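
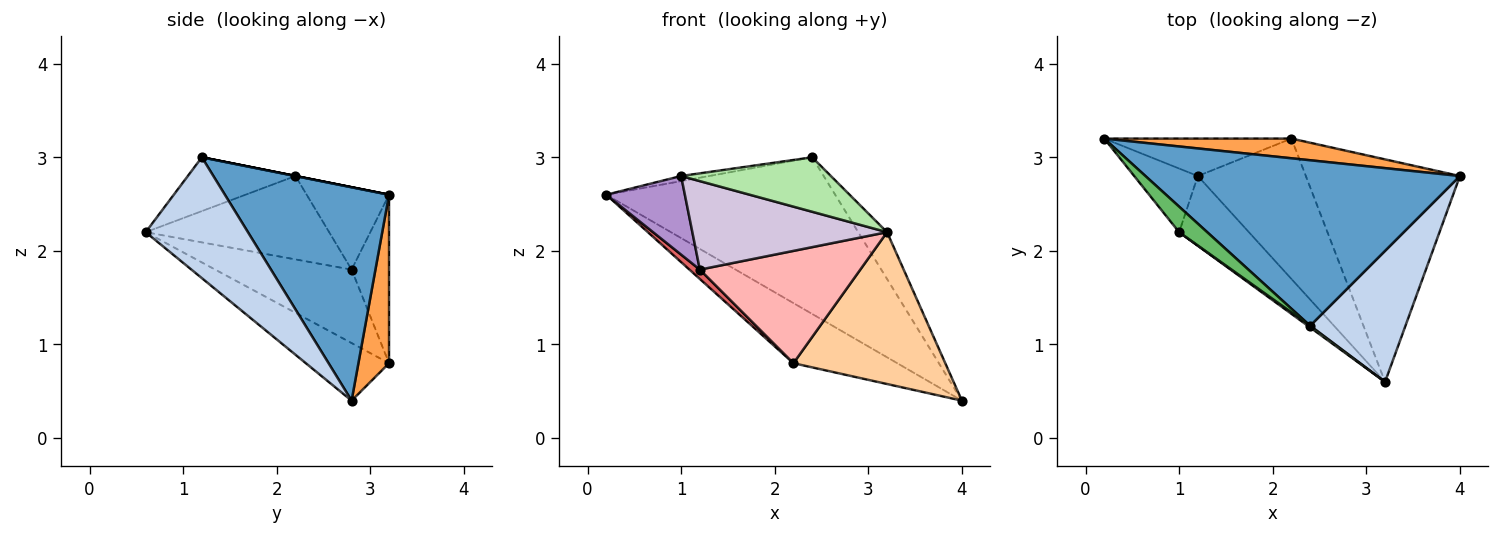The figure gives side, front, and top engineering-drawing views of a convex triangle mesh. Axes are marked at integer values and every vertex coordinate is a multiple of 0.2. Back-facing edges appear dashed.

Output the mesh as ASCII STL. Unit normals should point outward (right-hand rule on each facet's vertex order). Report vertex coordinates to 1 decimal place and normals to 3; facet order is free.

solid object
 facet normal 0.442 0.617 0.651
  outer loop
   vertex 2.4 1.2 3.0
   vertex 4.0 2.8 0.4
   vertex 0.2 3.2 2.6
  endloop
 endfacet
 facet normal 0.767 0.216 0.605
  outer loop
   vertex 2.4 1.2 3.0
   vertex 3.2 0.6 2.2
   vertex 4.0 2.8 0.4
  endloop
 endfacet
 facet normal 0.270 0.915 0.300
  outer loop
   vertex 2.2 3.2 0.8
   vertex 0.2 3.2 2.6
   vertex 4.0 2.8 0.4
  endloop
 endfacet
 facet normal -0.295 -0.538 -0.789
  outer loop
   vertex 2.2 3.2 0.8
   vertex 4.0 2.8 0.4
   vertex 3.2 0.6 2.2
  endloop
 endfacet
 facet normal 0.000 0.196 0.981
  outer loop
   vertex 1.0 2.2 2.8
   vertex 2.4 1.2 3.0
   vertex 0.2 3.2 2.6
  endloop
 endfacet
 facet normal -0.583 -0.812 0.025
  outer loop
   vertex 1.0 2.2 2.8
   vertex 3.2 0.6 2.2
   vertex 2.4 1.2 3.0
  endloop
 endfacet
 facet normal -0.658 -0.183 -0.731
  outer loop
   vertex 1.2 2.8 1.8
   vertex 0.2 3.2 2.6
   vertex 2.2 3.2 0.8
  endloop
 endfacet
 facet normal -0.469 -0.552 -0.690
  outer loop
   vertex 1.2 2.8 1.8
   vertex 2.2 3.2 0.8
   vertex 3.2 0.6 2.2
  endloop
 endfacet
 facet normal -0.631 -0.603 -0.488
  outer loop
   vertex 1.2 2.8 1.8
   vertex 1.0 2.2 2.8
   vertex 0.2 3.2 2.6
  endloop
 endfacet
 facet normal -0.595 -0.631 -0.498
  outer loop
   vertex 1.2 2.8 1.8
   vertex 3.2 0.6 2.2
   vertex 1.0 2.2 2.8
  endloop
 endfacet
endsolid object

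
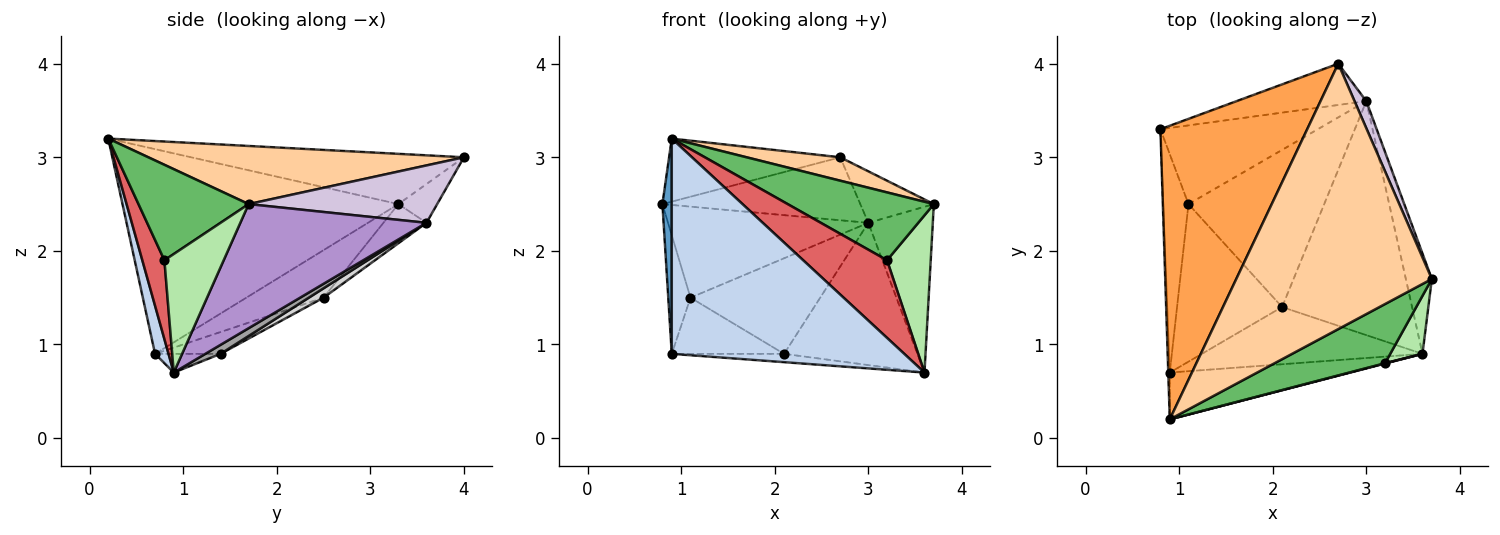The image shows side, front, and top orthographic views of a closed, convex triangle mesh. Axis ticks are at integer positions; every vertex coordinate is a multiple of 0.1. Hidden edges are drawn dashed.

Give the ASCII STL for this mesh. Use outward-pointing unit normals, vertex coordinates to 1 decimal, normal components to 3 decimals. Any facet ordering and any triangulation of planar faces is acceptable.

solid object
 facet normal -0.999 -0.034 -0.007
  outer loop
   vertex 0.9 0.7 0.9
   vertex 0.9 0.2 3.2
   vertex 0.8 3.3 2.5
  endloop
 endfacet
 facet normal 0.057 -0.976 -0.212
  outer loop
   vertex 0.9 0.7 0.9
   vertex 3.6 0.9 0.7
   vertex 0.9 0.2 3.2
  endloop
 endfacet
 facet normal -0.317 0.199 0.927
  outer loop
   vertex 2.7 4.0 3.0
   vertex 0.8 3.3 2.5
   vertex 0.9 0.2 3.2
  endloop
 endfacet
 facet normal 0.284 -0.084 0.955
  outer loop
   vertex 2.7 4.0 3.0
   vertex 0.9 0.2 3.2
   vertex 3.7 1.7 2.5
  endloop
 endfacet
 facet normal 0.494 -0.655 0.571
  outer loop
   vertex 3.2 0.8 1.9
   vertex 3.7 1.7 2.5
   vertex 0.9 0.2 3.2
  endloop
 endfacet
 facet normal 0.786 -0.579 0.214
  outer loop
   vertex 3.2 0.8 1.9
   vertex 3.6 0.9 0.7
   vertex 3.7 1.7 2.5
  endloop
 endfacet
 facet normal 0.255 -0.967 0.004
  outer loop
   vertex 3.2 0.8 1.9
   vertex 0.9 0.2 3.2
   vertex 3.6 0.9 0.7
  endloop
 endfacet
 facet normal -0.856 0.246 -0.454
  outer loop
   vertex 1.1 2.5 1.5
   vertex 0.9 0.7 0.9
   vertex 0.8 3.3 2.5
  endloop
 endfacet
 facet normal 0.927 0.321 -0.194
  outer loop
   vertex 3.0 3.6 2.3
   vertex 3.7 1.7 2.5
   vertex 3.6 0.9 0.7
  endloop
 endfacet
 facet normal 0.915 0.357 0.188
  outer loop
   vertex 3.0 3.6 2.3
   vertex 2.7 4.0 3.0
   vertex 3.7 1.7 2.5
  endloop
 endfacet
 facet normal -0.162 0.825 -0.541
  outer loop
   vertex 3.0 3.6 2.3
   vertex 0.8 3.3 2.5
   vertex 2.7 4.0 3.0
  endloop
 endfacet
 facet normal -0.161 0.747 -0.646
  outer loop
   vertex 3.0 3.6 2.3
   vertex 1.1 2.5 1.5
   vertex 0.8 3.3 2.5
  endloop
 endfacet
 facet normal -0.084 0.143 -0.986
  outer loop
   vertex 2.1 1.4 0.9
   vertex 3.6 0.9 0.7
   vertex 0.9 0.7 0.9
  endloop
 endfacet
 facet normal -0.192 0.329 -0.924
  outer loop
   vertex 2.1 1.4 0.9
   vertex 0.9 0.7 0.9
   vertex 1.1 2.5 1.5
  endloop
 endfacet
 facet normal 0.059 0.519 -0.853
  outer loop
   vertex 2.1 1.4 0.9
   vertex 3.0 3.6 2.3
   vertex 3.6 0.9 0.7
  endloop
 endfacet
 facet normal 0.059 0.519 -0.853
  outer loop
   vertex 2.1 1.4 0.9
   vertex 1.1 2.5 1.5
   vertex 3.0 3.6 2.3
  endloop
 endfacet
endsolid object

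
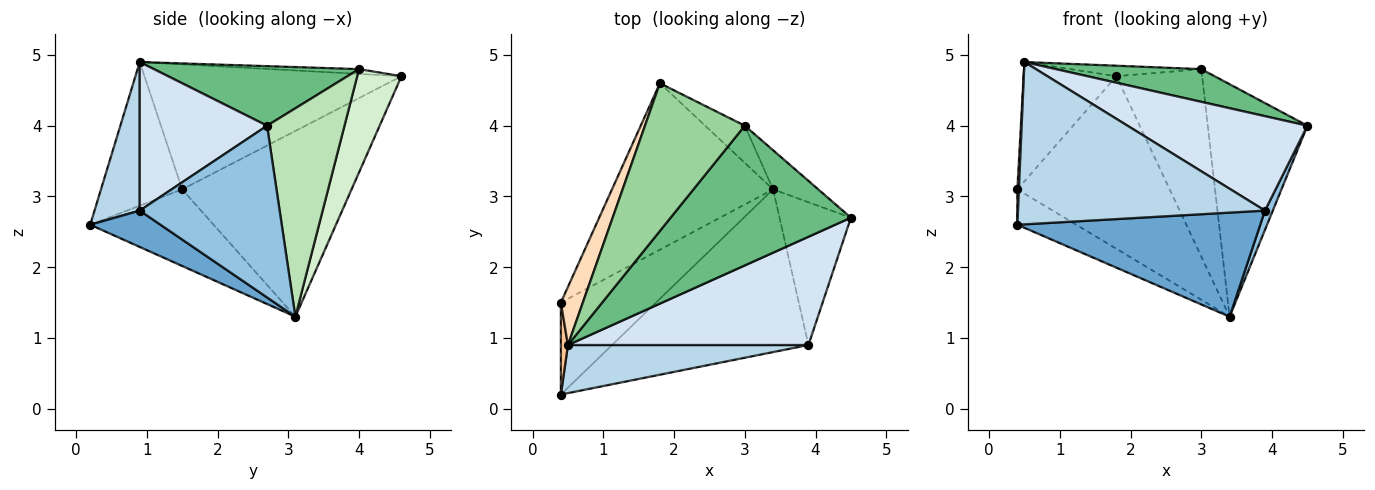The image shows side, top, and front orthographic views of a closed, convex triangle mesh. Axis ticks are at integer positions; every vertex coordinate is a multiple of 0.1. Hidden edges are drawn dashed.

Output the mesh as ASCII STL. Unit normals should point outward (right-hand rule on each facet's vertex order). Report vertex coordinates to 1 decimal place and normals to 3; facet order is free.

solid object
 facet normal 0.154 -0.532 -0.832
  outer loop
   vertex 3.9 0.9 2.8
   vertex 0.4 0.2 2.6
   vertex 3.4 3.1 1.3
  endloop
 endfacet
 facet normal 0.922 -0.052 -0.383
  outer loop
   vertex 3.9 0.9 2.8
   vertex 3.4 3.1 1.3
   vertex 4.5 2.7 4.0
  endloop
 endfacet
 facet normal 0.173 -0.944 0.280
  outer loop
   vertex 3.9 0.9 2.8
   vertex 0.5 0.9 4.9
   vertex 0.4 0.2 2.6
  endloop
 endfacet
 facet normal 0.422 -0.596 0.683
  outer loop
   vertex 3.9 0.9 2.8
   vertex 4.5 2.7 4.0
   vertex 0.5 0.9 4.9
  endloop
 endfacet
 facet normal -0.601 0.287 -0.746
  outer loop
   vertex 0.4 1.5 3.1
   vertex 3.4 3.1 1.3
   vertex 0.4 0.2 2.6
  endloop
 endfacet
 facet normal -0.625 0.562 -0.542
  outer loop
   vertex 0.4 1.5 3.1
   vertex 1.8 4.6 4.7
   vertex 3.4 3.1 1.3
  endloop
 endfacet
 facet normal -0.999 -0.019 0.049
  outer loop
   vertex 0.4 1.5 3.1
   vertex 0.4 0.2 2.6
   vertex 0.5 0.9 4.9
  endloop
 endfacet
 facet normal -0.928 0.335 0.163
  outer loop
   vertex 0.4 1.5 3.1
   vertex 0.5 0.9 4.9
   vertex 1.8 4.6 4.7
  endloop
 endfacet
 facet normal 0.306 -0.217 0.927
  outer loop
   vertex 3.0 4.0 4.8
   vertex 0.5 0.9 4.9
   vertex 4.5 2.7 4.0
  endloop
 endfacet
 facet normal -0.048 0.071 0.996
  outer loop
   vertex 3.0 4.0 4.8
   vertex 1.8 4.6 4.7
   vertex 0.5 0.9 4.9
  endloop
 endfacet
 facet normal 0.608 0.783 -0.132
  outer loop
   vertex 3.0 4.0 4.8
   vertex 4.5 2.7 4.0
   vertex 3.4 3.1 1.3
  endloop
 endfacet
 facet normal 0.452 0.875 -0.173
  outer loop
   vertex 3.0 4.0 4.8
   vertex 3.4 3.1 1.3
   vertex 1.8 4.6 4.7
  endloop
 endfacet
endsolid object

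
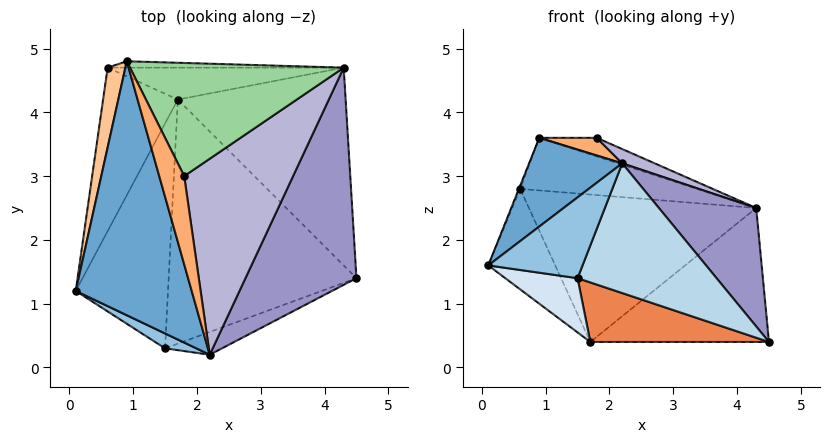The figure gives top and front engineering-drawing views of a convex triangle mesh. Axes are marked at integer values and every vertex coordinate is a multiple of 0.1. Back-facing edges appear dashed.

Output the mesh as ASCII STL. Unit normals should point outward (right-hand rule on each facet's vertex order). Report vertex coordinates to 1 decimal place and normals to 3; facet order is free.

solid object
 facet normal -0.659 -0.248 0.710
  outer loop
   vertex 2.2 0.2 3.2
   vertex 0.9 4.8 3.6
   vertex 0.1 1.2 1.6
  endloop
 endfacet
 facet normal -0.518 -0.841 0.155
  outer loop
   vertex 1.5 0.3 1.4
   vertex 2.2 0.2 3.2
   vertex 0.1 1.2 1.6
  endloop
 endfacet
 facet normal 0.290 -0.942 -0.165
  outer loop
   vertex 1.5 0.3 1.4
   vertex 4.5 1.4 0.4
   vertex 2.2 0.2 3.2
  endloop
 endfacet
 facet normal -0.278 -0.225 -0.934
  outer loop
   vertex 1.5 0.3 1.4
   vertex 0.1 1.2 1.6
   vertex 1.7 4.2 0.4
  endloop
 endfacet
 facet normal -0.231 -0.231 -0.945
  outer loop
   vertex 1.5 0.3 1.4
   vertex 1.7 4.2 0.4
   vertex 4.5 1.4 0.4
  endloop
 endfacet
 facet normal -0.365 -0.183 0.913
  outer loop
   vertex 1.8 3.0 3.6
   vertex 0.9 4.8 3.6
   vertex 2.2 0.2 3.2
  endloop
 endfacet
 facet normal -0.937 0.014 0.350
  outer loop
   vertex 0.6 4.7 2.8
   vertex 0.1 1.2 1.6
   vertex 0.9 4.8 3.6
  endloop
 endfacet
 facet normal -0.851 0.275 -0.447
  outer loop
   vertex 0.6 4.7 2.8
   vertex 1.7 4.2 0.4
   vertex 0.1 1.2 1.6
  endloop
 endfacet
 facet normal 0.489 0.489 -0.722
  outer loop
   vertex 4.3 4.7 2.5
   vertex 4.5 1.4 0.4
   vertex 1.7 4.2 0.4
  endloop
 endfacet
 facet normal 0.308 0.154 0.939
  outer loop
   vertex 4.3 4.7 2.5
   vertex 0.9 4.8 3.6
   vertex 1.8 3.0 3.6
  endloop
 endfacet
 facet normal -0.010 0.993 -0.120
  outer loop
   vertex 4.3 4.7 2.5
   vertex 0.6 4.7 2.8
   vertex 0.9 4.8 3.6
  endloop
 endfacet
 facet normal -0.017 0.977 -0.211
  outer loop
   vertex 4.3 4.7 2.5
   vertex 1.7 4.2 0.4
   vertex 0.6 4.7 2.8
  endloop
 endfacet
 facet normal 0.797 -0.289 0.531
  outer loop
   vertex 4.3 4.7 2.5
   vertex 2.2 0.2 3.2
   vertex 4.5 1.4 0.4
  endloop
 endfacet
 facet normal 0.439 -0.065 0.896
  outer loop
   vertex 4.3 4.7 2.5
   vertex 1.8 3.0 3.6
   vertex 2.2 0.2 3.2
  endloop
 endfacet
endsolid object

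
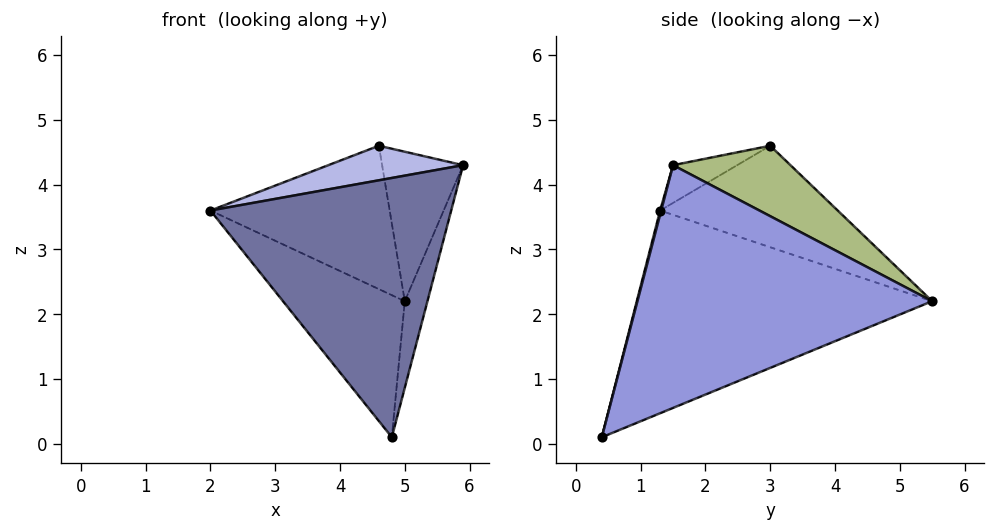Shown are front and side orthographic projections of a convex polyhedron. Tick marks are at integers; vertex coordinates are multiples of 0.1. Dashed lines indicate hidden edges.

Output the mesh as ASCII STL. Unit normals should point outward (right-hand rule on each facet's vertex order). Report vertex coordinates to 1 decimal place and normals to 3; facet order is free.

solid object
 facet normal 0.004 -0.968 0.252
  outer loop
   vertex 4.8 0.4 0.1
   vertex 5.9 1.5 4.3
   vertex 2.0 1.3 3.6
  endloop
 endfacet
 facet normal -0.709 0.292 -0.642
  outer loop
   vertex 4.8 0.4 0.1
   vertex 2.0 1.3 3.6
   vertex 5.0 5.5 2.2
  endloop
 endfacet
 facet normal 0.960 0.074 -0.271
  outer loop
   vertex 4.8 0.4 0.1
   vertex 5.0 5.5 2.2
   vertex 5.9 1.5 4.3
  endloop
 endfacet
 facet normal -0.152 -0.319 0.936
  outer loop
   vertex 4.6 3.0 4.6
   vertex 2.0 1.3 3.6
   vertex 5.9 1.5 4.3
  endloop
 endfacet
 facet normal -0.598 0.603 0.529
  outer loop
   vertex 4.6 3.0 4.6
   vertex 5.0 5.5 2.2
   vertex 2.0 1.3 3.6
  endloop
 endfacet
 facet normal 0.665 0.459 0.589
  outer loop
   vertex 4.6 3.0 4.6
   vertex 5.9 1.5 4.3
   vertex 5.0 5.5 2.2
  endloop
 endfacet
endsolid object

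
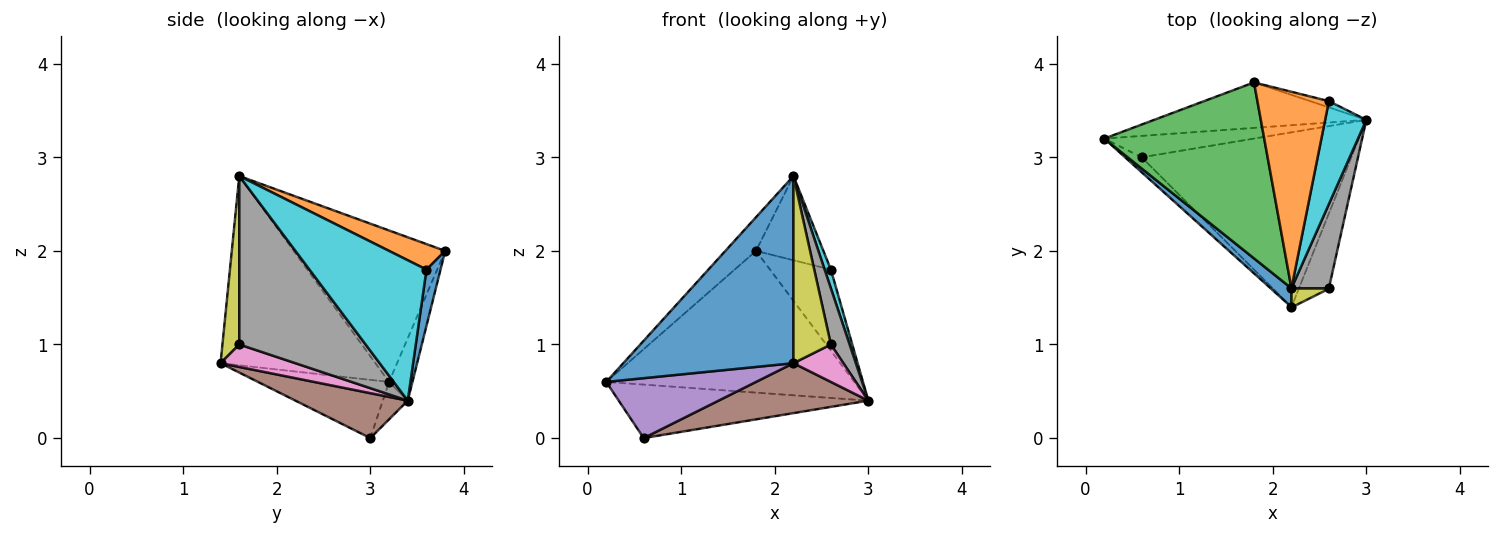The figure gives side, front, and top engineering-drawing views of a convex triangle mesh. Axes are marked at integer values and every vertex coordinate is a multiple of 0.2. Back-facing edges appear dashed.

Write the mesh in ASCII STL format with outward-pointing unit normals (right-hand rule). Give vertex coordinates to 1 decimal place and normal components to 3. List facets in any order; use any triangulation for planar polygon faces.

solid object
 facet normal -0.671 -0.738 0.074
  outer loop
   vertex 2.2 1.6 2.8
   vertex 0.2 3.2 0.6
   vertex 2.2 1.4 0.8
  endloop
 endfacet
 facet normal -0.089 0.948 -0.304
  outer loop
   vertex 1.8 3.8 2.0
   vertex 3.0 3.4 0.4
   vertex 0.2 3.2 0.6
  endloop
 endfacet
 facet normal -0.681 0.138 0.719
  outer loop
   vertex 1.8 3.8 2.0
   vertex 0.2 3.2 0.6
   vertex 2.2 1.6 2.8
  endloop
 endfacet
 facet normal -0.092 0.925 -0.370
  outer loop
   vertex 0.6 3.0 0.0
   vertex 0.2 3.2 0.6
   vertex 3.0 3.4 0.4
  endloop
 endfacet
 facet normal -0.647 -0.740 -0.185
  outer loop
   vertex 0.6 3.0 0.0
   vertex 2.2 1.4 0.8
   vertex 0.2 3.2 0.6
  endloop
 endfacet
 facet normal 0.202 -0.269 -0.942
  outer loop
   vertex 0.6 3.0 0.0
   vertex 3.0 3.4 0.4
   vertex 2.2 1.4 0.8
  endloop
 endfacet
 facet normal 0.557 -0.371 -0.743
  outer loop
   vertex 2.6 1.6 1.0
   vertex 2.2 1.4 0.8
   vertex 3.0 3.4 0.4
  endloop
 endfacet
 facet normal 0.966 -0.143 0.215
  outer loop
   vertex 2.6 1.6 1.0
   vertex 3.0 3.4 0.4
   vertex 2.2 1.6 2.8
  endloop
 endfacet
 facet normal 0.409 -0.908 0.091
  outer loop
   vertex 2.6 1.6 1.0
   vertex 2.2 1.6 2.8
   vertex 2.2 1.4 0.8
  endloop
 endfacet
 facet normal 0.958 -0.051 0.281
  outer loop
   vertex 2.6 3.6 1.8
   vertex 2.2 1.6 2.8
   vertex 3.0 3.4 0.4
  endloop
 endfacet
 facet normal 0.224 0.972 -0.075
  outer loop
   vertex 2.6 3.6 1.8
   vertex 3.0 3.4 0.4
   vertex 1.8 3.8 2.0
  endloop
 endfacet
 facet normal 0.312 0.374 0.873
  outer loop
   vertex 2.6 3.6 1.8
   vertex 1.8 3.8 2.0
   vertex 2.2 1.6 2.8
  endloop
 endfacet
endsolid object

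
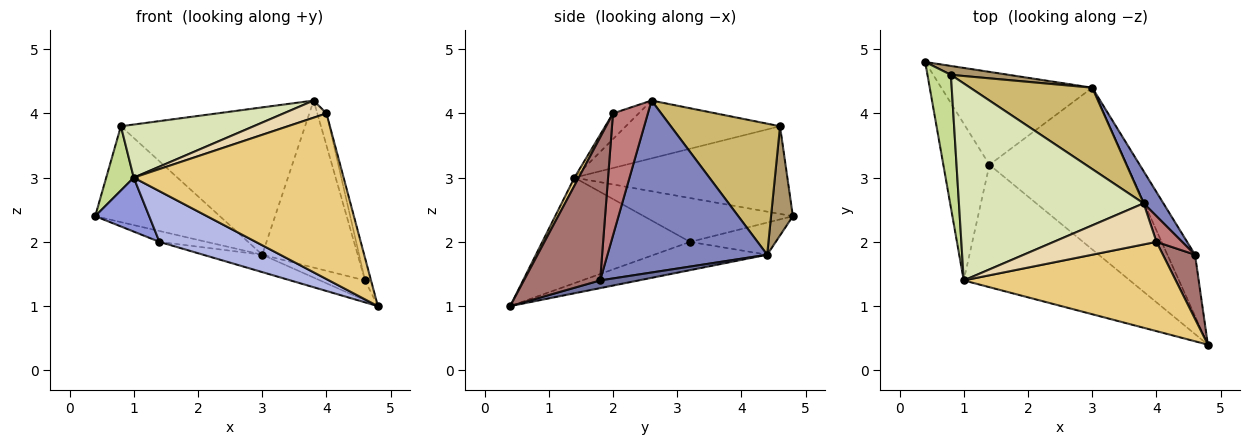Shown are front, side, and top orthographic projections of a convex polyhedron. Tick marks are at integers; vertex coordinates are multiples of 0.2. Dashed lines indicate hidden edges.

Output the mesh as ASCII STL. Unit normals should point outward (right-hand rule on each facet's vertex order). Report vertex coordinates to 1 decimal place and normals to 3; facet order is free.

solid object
 facet normal 0.256 0.299 -0.919
  outer loop
   vertex 4.6 1.8 1.4
   vertex 4.8 0.4 1.0
   vertex 3.0 4.4 1.8
  endloop
 endfacet
 facet normal 0.854 0.511 0.098
  outer loop
   vertex 4.6 1.8 1.4
   vertex 3.0 4.4 1.8
   vertex 3.8 2.6 4.2
  endloop
 endfacet
 facet normal -0.669 -0.242 -0.703
  outer loop
   vertex 1.4 3.2 2.0
   vertex 1.0 1.4 3.0
   vertex 0.4 4.8 2.4
  endloop
 endfacet
 facet normal -0.506 -0.330 -0.797
  outer loop
   vertex 1.4 3.2 2.0
   vertex 4.8 0.4 1.0
   vertex 1.0 1.4 3.0
  endloop
 endfacet
 facet normal -0.207 0.114 -0.972
  outer loop
   vertex 1.4 3.2 2.0
   vertex 0.4 4.8 2.4
   vertex 3.0 4.4 1.8
  endloop
 endfacet
 facet normal -0.200 0.105 -0.974
  outer loop
   vertex 1.4 3.2 2.0
   vertex 3.0 4.4 1.8
   vertex 4.8 0.4 1.0
  endloop
 endfacet
 facet normal -0.959 -0.124 0.256
  outer loop
   vertex 0.8 4.6 3.8
   vertex 0.4 4.8 2.4
   vertex 1.0 1.4 3.0
  endloop
 endfacet
 facet normal -0.289 -0.249 0.924
  outer loop
   vertex 0.8 4.6 3.8
   vertex 1.0 1.4 3.0
   vertex 3.8 2.6 4.2
  endloop
 endfacet
 facet normal 0.172 0.981 0.091
  outer loop
   vertex 0.8 4.6 3.8
   vertex 3.0 4.4 1.8
   vertex 0.4 4.8 2.4
  endloop
 endfacet
 facet normal 0.461 0.777 0.429
  outer loop
   vertex 0.8 4.6 3.8
   vertex 3.8 2.6 4.2
   vertex 3.0 4.4 1.8
  endloop
 endfacet
 facet normal 0.018 -0.880 0.474
  outer loop
   vertex 4.0 2.0 4.0
   vertex 1.0 1.4 3.0
   vertex 4.8 0.4 1.0
  endloop
 endfacet
 facet normal -0.225 -0.375 0.899
  outer loop
   vertex 4.0 2.0 4.0
   vertex 3.8 2.6 4.2
   vertex 1.0 1.4 3.0
  endloop
 endfacet
 facet normal 0.973 0.077 0.219
  outer loop
   vertex 4.0 2.0 4.0
   vertex 4.8 0.4 1.0
   vertex 4.6 1.8 1.4
  endloop
 endfacet
 facet normal 0.948 0.249 0.200
  outer loop
   vertex 4.0 2.0 4.0
   vertex 4.6 1.8 1.4
   vertex 3.8 2.6 4.2
  endloop
 endfacet
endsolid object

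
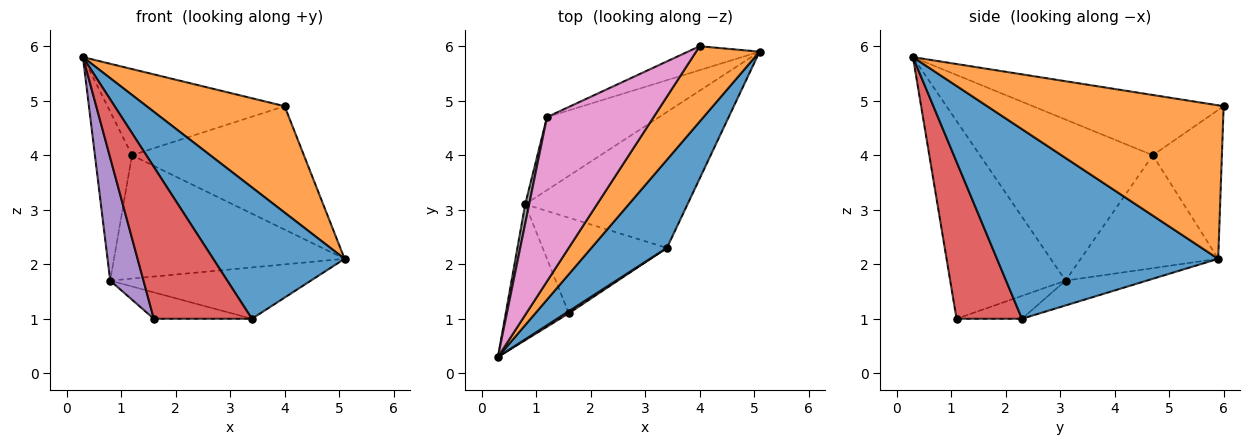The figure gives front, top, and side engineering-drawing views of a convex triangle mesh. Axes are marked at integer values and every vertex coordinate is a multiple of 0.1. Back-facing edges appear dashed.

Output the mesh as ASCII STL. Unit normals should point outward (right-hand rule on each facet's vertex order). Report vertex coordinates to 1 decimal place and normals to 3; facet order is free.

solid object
 facet normal 0.813 -0.483 0.324
  outer loop
   vertex 3.4 2.3 1.0
   vertex 5.1 5.9 2.1
   vertex 0.3 0.3 5.8
  endloop
 endfacet
 facet normal 0.813 -0.475 0.336
  outer loop
   vertex 4.0 6.0 4.9
   vertex 0.3 0.3 5.8
   vertex 5.1 5.9 2.1
  endloop
 endfacet
 facet normal -0.142 0.350 -0.926
  outer loop
   vertex 0.8 3.1 1.7
   vertex 5.1 5.9 2.1
   vertex 3.4 2.3 1.0
  endloop
 endfacet
 facet normal 0.555 -0.832 0.012
  outer loop
   vertex 1.6 1.1 1.0
   vertex 3.4 2.3 1.0
   vertex 0.3 0.3 5.8
  endloop
 endfacet
 facet normal -0.919 -0.265 -0.293
  outer loop
   vertex 1.6 1.1 1.0
   vertex 0.3 0.3 5.8
   vertex 0.8 3.1 1.7
  endloop
 endfacet
 facet normal -0.175 0.262 -0.949
  outer loop
   vertex 1.6 1.1 1.0
   vertex 0.8 3.1 1.7
   vertex 3.4 2.3 1.0
  endloop
 endfacet
 facet normal -0.447 0.415 0.792
  outer loop
   vertex 1.2 4.7 4.0
   vertex 0.3 0.3 5.8
   vertex 4.0 6.0 4.9
  endloop
 endfacet
 facet normal -0.977 0.210 0.024
  outer loop
   vertex 1.2 4.7 4.0
   vertex 0.8 3.1 1.7
   vertex 0.3 0.3 5.8
  endloop
 endfacet
 facet normal -0.367 0.913 -0.177
  outer loop
   vertex 1.2 4.7 4.0
   vertex 4.0 6.0 4.9
   vertex 5.1 5.9 2.1
  endloop
 endfacet
 facet normal -0.456 0.766 -0.453
  outer loop
   vertex 1.2 4.7 4.0
   vertex 5.1 5.9 2.1
   vertex 0.8 3.1 1.7
  endloop
 endfacet
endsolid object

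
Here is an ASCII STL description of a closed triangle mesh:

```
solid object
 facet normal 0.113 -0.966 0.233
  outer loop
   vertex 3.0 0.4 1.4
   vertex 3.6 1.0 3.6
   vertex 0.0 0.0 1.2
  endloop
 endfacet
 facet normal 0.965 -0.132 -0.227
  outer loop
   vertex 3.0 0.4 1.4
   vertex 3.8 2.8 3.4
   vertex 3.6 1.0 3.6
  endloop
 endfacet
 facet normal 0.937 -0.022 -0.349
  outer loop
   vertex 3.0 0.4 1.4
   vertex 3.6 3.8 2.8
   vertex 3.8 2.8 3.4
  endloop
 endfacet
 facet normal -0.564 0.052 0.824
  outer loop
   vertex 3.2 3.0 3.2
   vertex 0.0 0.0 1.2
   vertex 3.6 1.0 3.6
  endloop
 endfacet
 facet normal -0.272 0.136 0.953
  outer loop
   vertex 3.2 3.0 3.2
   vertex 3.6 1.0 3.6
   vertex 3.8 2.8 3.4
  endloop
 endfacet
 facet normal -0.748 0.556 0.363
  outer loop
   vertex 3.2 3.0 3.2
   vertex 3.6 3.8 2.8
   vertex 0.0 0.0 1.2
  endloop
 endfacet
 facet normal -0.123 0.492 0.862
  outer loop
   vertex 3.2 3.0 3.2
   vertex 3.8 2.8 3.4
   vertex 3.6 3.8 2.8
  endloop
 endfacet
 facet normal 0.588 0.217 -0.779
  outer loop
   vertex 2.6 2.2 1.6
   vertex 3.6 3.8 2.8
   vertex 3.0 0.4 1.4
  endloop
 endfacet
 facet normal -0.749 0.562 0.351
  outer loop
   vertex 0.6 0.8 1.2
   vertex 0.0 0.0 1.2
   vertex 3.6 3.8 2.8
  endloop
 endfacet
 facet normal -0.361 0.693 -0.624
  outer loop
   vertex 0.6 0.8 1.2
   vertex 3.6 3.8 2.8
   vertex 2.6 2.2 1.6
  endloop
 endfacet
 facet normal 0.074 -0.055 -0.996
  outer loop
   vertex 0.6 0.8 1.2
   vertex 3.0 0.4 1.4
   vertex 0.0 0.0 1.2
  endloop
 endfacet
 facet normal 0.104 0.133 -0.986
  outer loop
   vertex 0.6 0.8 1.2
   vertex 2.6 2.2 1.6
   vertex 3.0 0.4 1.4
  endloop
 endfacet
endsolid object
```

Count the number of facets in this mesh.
12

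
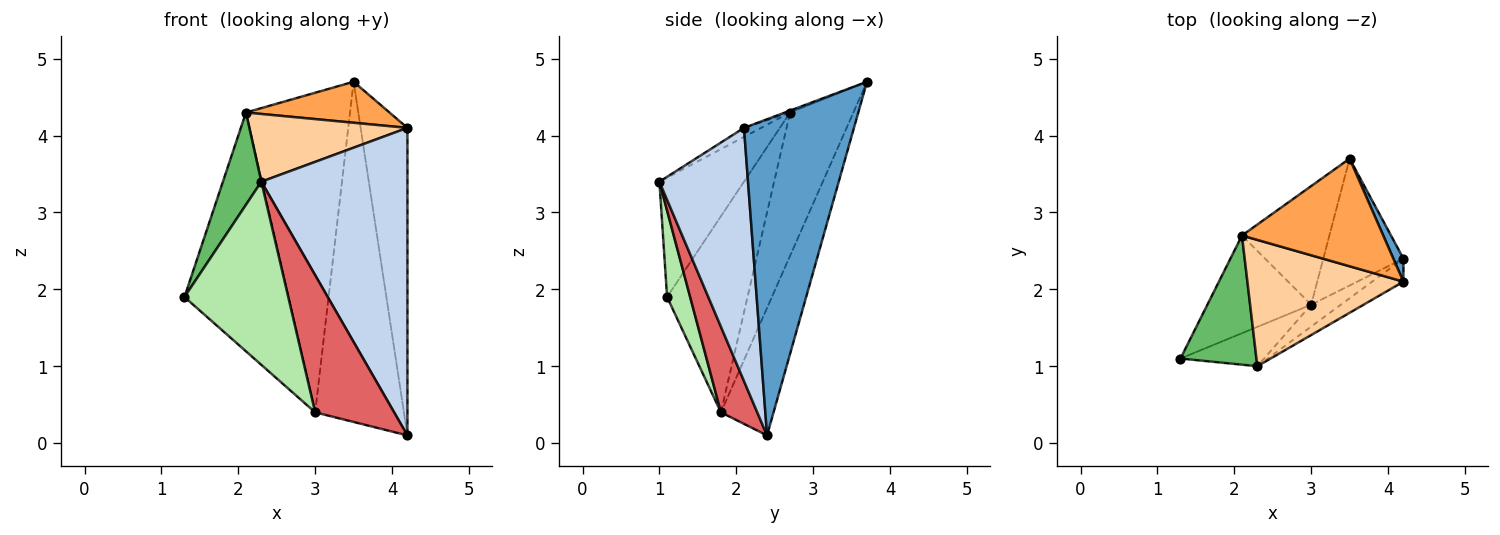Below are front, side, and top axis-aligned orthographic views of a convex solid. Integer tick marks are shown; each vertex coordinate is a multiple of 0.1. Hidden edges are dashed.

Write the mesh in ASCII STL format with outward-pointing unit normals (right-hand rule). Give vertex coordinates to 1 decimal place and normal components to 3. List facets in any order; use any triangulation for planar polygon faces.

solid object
 facet normal 0.920 0.391 0.029
  outer loop
   vertex 4.2 2.4 0.1
   vertex 3.5 3.7 4.7
   vertex 4.2 2.1 4.1
  endloop
 endfacet
 facet normal 0.518 -0.853 -0.064
  outer loop
   vertex 2.3 1.0 3.4
   vertex 4.2 2.4 0.1
   vertex 4.2 2.1 4.1
  endloop
 endfacet
 facet normal -0.013 -0.356 0.934
  outer loop
   vertex 2.1 2.7 4.3
   vertex 4.2 2.1 4.1
   vertex 3.5 3.7 4.7
  endloop
 endfacet
 facet normal -0.051 -0.472 0.880
  outer loop
   vertex 2.1 2.7 4.3
   vertex 2.3 1.0 3.4
   vertex 4.2 2.1 4.1
  endloop
 endfacet
 facet normal -0.788 -0.358 0.501
  outer loop
   vertex 2.1 2.7 4.3
   vertex 1.3 1.1 1.9
   vertex 2.3 1.0 3.4
  endloop
 endfacet
 facet normal 0.212 -0.955 -0.205
  outer loop
   vertex 3.0 1.8 0.4
   vertex 2.3 1.0 3.4
   vertex 1.3 1.1 1.9
  endloop
 endfacet
 facet normal 0.414 -0.899 -0.143
  outer loop
   vertex 3.0 1.8 0.4
   vertex 4.2 2.4 0.1
   vertex 2.3 1.0 3.4
  endloop
 endfacet
 facet normal -0.582 0.753 -0.308
  outer loop
   vertex 3.0 1.8 0.4
   vertex 1.3 1.1 1.9
   vertex 2.1 2.7 4.3
  endloop
 endfacet
 facet normal -0.486 0.819 -0.305
  outer loop
   vertex 3.0 1.8 0.4
   vertex 3.5 3.7 4.7
   vertex 4.2 2.4 0.1
  endloop
 endfacet
 facet normal -0.495 0.814 -0.302
  outer loop
   vertex 3.0 1.8 0.4
   vertex 2.1 2.7 4.3
   vertex 3.5 3.7 4.7
  endloop
 endfacet
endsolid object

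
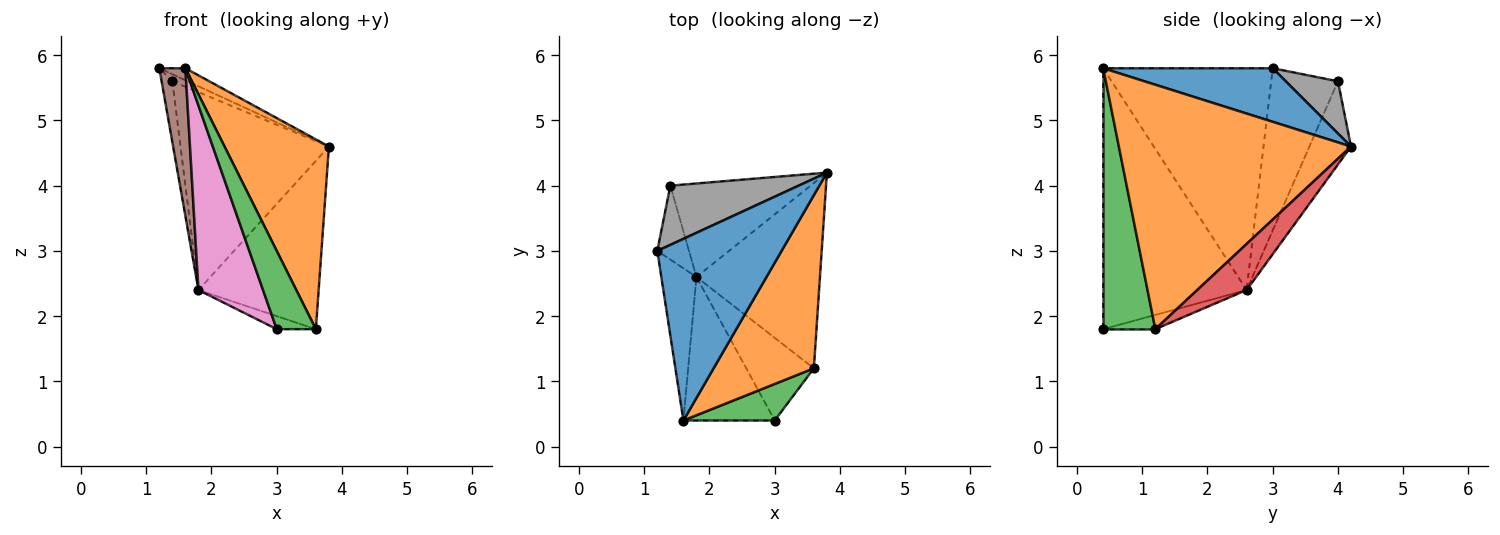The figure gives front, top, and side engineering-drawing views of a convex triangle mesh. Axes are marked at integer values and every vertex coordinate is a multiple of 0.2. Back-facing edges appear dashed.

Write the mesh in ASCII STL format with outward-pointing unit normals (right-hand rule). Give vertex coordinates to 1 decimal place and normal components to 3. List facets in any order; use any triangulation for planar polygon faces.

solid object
 facet normal 0.395 0.061 0.917
  outer loop
   vertex 1.6 0.4 5.8
   vertex 3.8 4.2 4.6
   vertex 1.2 3.0 5.8
  endloop
 endfacet
 facet normal 0.854 -0.384 0.350
  outer loop
   vertex 1.6 0.4 5.8
   vertex 3.6 1.2 1.8
   vertex 3.8 4.2 4.6
  endloop
 endfacet
 facet normal 0.770 -0.578 0.270
  outer loop
   vertex 1.6 0.4 5.8
   vertex 3.0 0.4 1.8
   vertex 3.6 1.2 1.8
  endloop
 endfacet
 facet normal 0.266 0.648 -0.713
  outer loop
   vertex 1.8 2.6 2.4
   vertex 3.8 4.2 4.6
   vertex 3.6 1.2 1.8
  endloop
 endfacet
 facet normal -0.204 0.153 -0.967
  outer loop
   vertex 1.8 2.6 2.4
   vertex 3.6 1.2 1.8
   vertex 3.0 0.4 1.8
  endloop
 endfacet
 facet normal -0.976 -0.150 -0.155
  outer loop
   vertex 1.8 2.6 2.4
   vertex 1.6 0.4 5.8
   vertex 1.2 3.0 5.8
  endloop
 endfacet
 facet normal -0.869 -0.391 -0.304
  outer loop
   vertex 1.8 2.6 2.4
   vertex 3.0 0.4 1.8
   vertex 1.6 0.4 5.8
  endloop
 endfacet
 facet normal 0.375 0.109 0.921
  outer loop
   vertex 1.4 4.0 5.6
   vertex 1.2 3.0 5.8
   vertex 3.8 4.2 4.6
  endloop
 endfacet
 facet normal -0.969 0.156 -0.189
  outer loop
   vertex 1.4 4.0 5.6
   vertex 1.8 2.6 2.4
   vertex 1.2 3.0 5.8
  endloop
 endfacet
 facet normal -0.246 0.876 -0.414
  outer loop
   vertex 1.4 4.0 5.6
   vertex 3.8 4.2 4.6
   vertex 1.8 2.6 2.4
  endloop
 endfacet
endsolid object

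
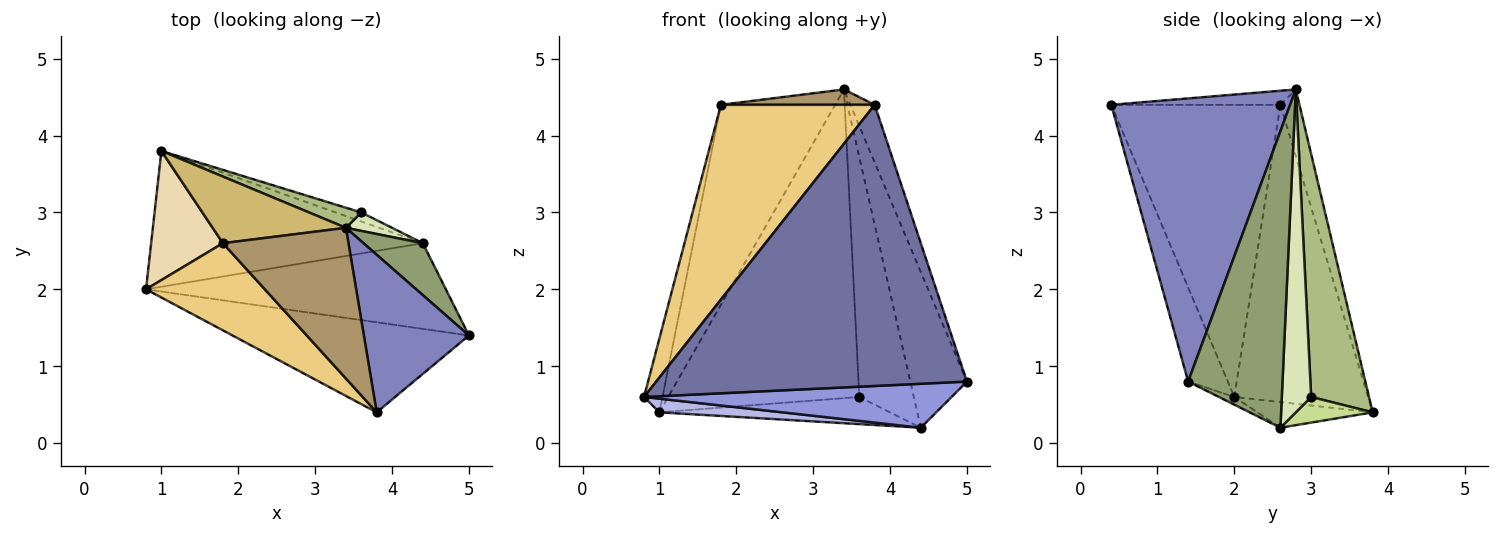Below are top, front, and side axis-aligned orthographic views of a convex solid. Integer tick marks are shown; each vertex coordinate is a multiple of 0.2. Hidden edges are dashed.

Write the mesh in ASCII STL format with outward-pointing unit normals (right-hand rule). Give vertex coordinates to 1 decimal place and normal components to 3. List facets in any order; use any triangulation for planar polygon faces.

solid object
 facet normal -0.121 -0.945 -0.303
  outer loop
   vertex 3.8 0.4 4.4
   vertex 0.8 2.0 0.6
   vertex 5.0 1.4 0.8
  endloop
 endfacet
 facet normal 0.930 0.126 0.345
  outer loop
   vertex 3.8 0.4 4.4
   vertex 5.0 1.4 0.8
   vertex 3.4 2.8 4.6
  endloop
 endfacet
 facet normal -0.023 -0.456 -0.890
  outer loop
   vertex 4.4 2.6 0.2
   vertex 5.0 1.4 0.8
   vertex 0.8 2.0 0.6
  endloop
 endfacet
 facet normal -0.093 -0.100 -0.991
  outer loop
   vertex 4.4 2.6 0.2
   vertex 0.8 2.0 0.6
   vertex 1.0 3.8 0.4
  endloop
 endfacet
 facet normal 0.845 0.507 0.169
  outer loop
   vertex 4.4 2.6 0.2
   vertex 3.4 2.8 4.6
   vertex 5.0 1.4 0.8
  endloop
 endfacet
 facet normal 0.289 0.955 0.062
  outer loop
   vertex 3.6 3.0 0.6
   vertex 1.0 3.8 0.4
   vertex 3.4 2.8 4.6
  endloop
 endfacet
 facet normal 0.302 0.905 -0.302
  outer loop
   vertex 3.6 3.0 0.6
   vertex 4.4 2.6 0.2
   vertex 1.0 3.8 0.4
  endloop
 endfacet
 facet normal 0.473 0.878 0.068
  outer loop
   vertex 3.6 3.0 0.6
   vertex 3.4 2.8 4.6
   vertex 4.4 2.6 0.2
  endloop
 endfacet
 facet normal -0.111 -0.101 0.989
  outer loop
   vertex 1.8 2.6 4.4
   vertex 3.8 0.4 4.4
   vertex 3.4 2.8 4.6
  endloop
 endfacet
 facet normal -0.156 0.937 0.312
  outer loop
   vertex 1.8 2.6 4.4
   vertex 3.4 2.8 4.6
   vertex 1.0 3.8 0.4
  endloop
 endfacet
 facet normal -0.709 -0.644 0.288
  outer loop
   vertex 1.8 2.6 4.4
   vertex 0.8 2.0 0.6
   vertex 3.8 0.4 4.4
  endloop
 endfacet
 facet normal -0.963 0.133 0.233
  outer loop
   vertex 1.8 2.6 4.4
   vertex 1.0 3.8 0.4
   vertex 0.8 2.0 0.6
  endloop
 endfacet
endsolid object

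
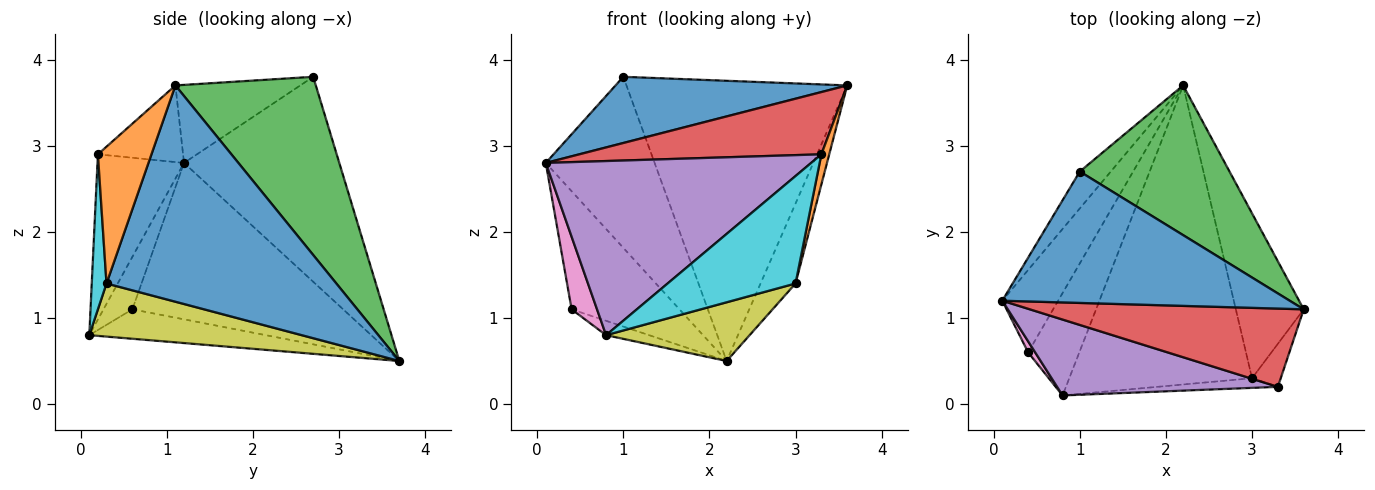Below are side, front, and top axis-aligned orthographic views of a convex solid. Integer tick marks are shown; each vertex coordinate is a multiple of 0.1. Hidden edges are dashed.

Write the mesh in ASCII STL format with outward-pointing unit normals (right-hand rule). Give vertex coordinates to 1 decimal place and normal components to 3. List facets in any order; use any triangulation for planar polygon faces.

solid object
 facet normal -0.236 -0.437 0.868
  outer loop
   vertex 1.0 2.7 3.8
   vertex 0.1 1.2 2.8
   vertex 3.6 1.1 3.7
  endloop
 endfacet
 facet normal -0.813 0.570 -0.123
  outer loop
   vertex 1.0 2.7 3.8
   vertex 2.2 3.7 0.5
   vertex 0.1 1.2 2.8
  endloop
 endfacet
 facet normal 0.489 0.769 0.411
  outer loop
   vertex 1.0 2.7 3.8
   vertex 3.6 1.1 3.7
   vertex 2.2 3.7 0.5
  endloop
 endfacet
 facet normal -0.214 -0.608 0.764
  outer loop
   vertex 3.3 0.2 2.9
   vertex 3.6 1.1 3.7
   vertex 0.1 1.2 2.8
  endloop
 endfacet
 facet normal -0.286 -0.878 0.383
  outer loop
   vertex 3.3 0.2 2.9
   vertex 0.1 1.2 2.8
   vertex 0.8 0.1 0.8
  endloop
 endfacet
 facet normal -0.848 0.434 -0.303
  outer loop
   vertex 0.4 0.6 1.1
   vertex 0.1 1.2 2.8
   vertex 2.2 3.7 0.5
  endloop
 endfacet
 facet normal -0.747 -0.658 0.100
  outer loop
   vertex 0.4 0.6 1.1
   vertex 0.8 0.1 0.8
   vertex 0.1 1.2 2.8
  endloop
 endfacet
 facet normal -0.495 0.121 -0.861
  outer loop
   vertex 0.4 0.6 1.1
   vertex 2.2 3.7 0.5
   vertex 0.8 0.1 0.8
  endloop
 endfacet
 facet normal 0.274 -0.185 -0.944
  outer loop
   vertex 3.0 0.3 1.4
   vertex 0.8 0.1 0.8
   vertex 2.2 3.7 0.5
  endloop
 endfacet
 facet normal 0.114 -0.989 -0.089
  outer loop
   vertex 3.0 0.3 1.4
   vertex 3.3 0.2 2.9
   vertex 0.8 0.1 0.8
  endloop
 endfacet
 facet normal 0.944 0.144 -0.296
  outer loop
   vertex 3.0 0.3 1.4
   vertex 2.2 3.7 0.5
   vertex 3.6 1.1 3.7
  endloop
 endfacet
 facet normal 0.969 -0.142 -0.203
  outer loop
   vertex 3.0 0.3 1.4
   vertex 3.6 1.1 3.7
   vertex 3.3 0.2 2.9
  endloop
 endfacet
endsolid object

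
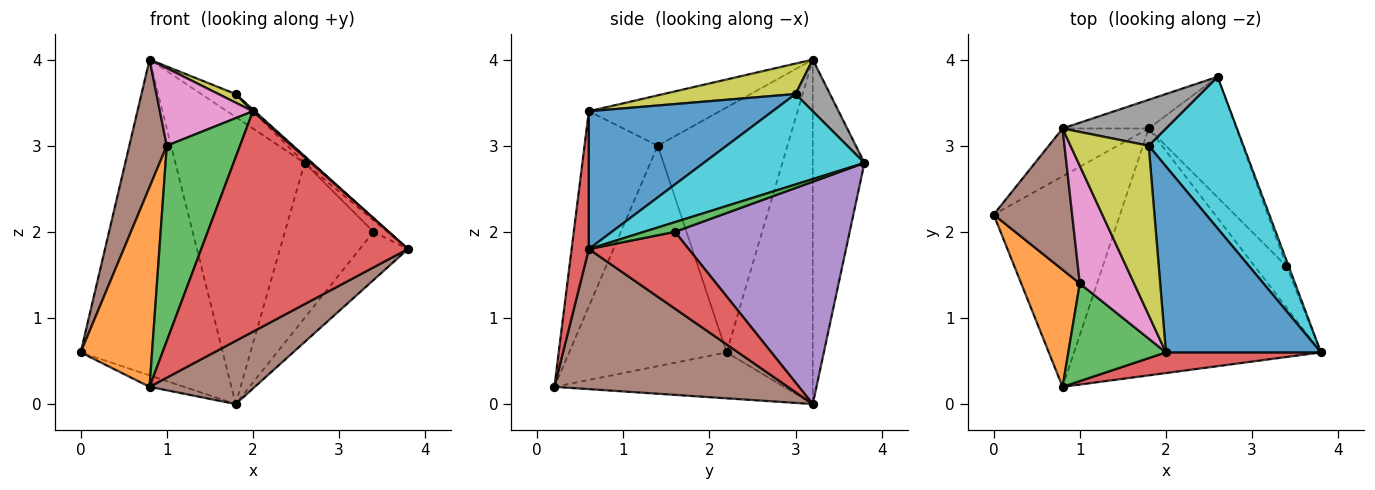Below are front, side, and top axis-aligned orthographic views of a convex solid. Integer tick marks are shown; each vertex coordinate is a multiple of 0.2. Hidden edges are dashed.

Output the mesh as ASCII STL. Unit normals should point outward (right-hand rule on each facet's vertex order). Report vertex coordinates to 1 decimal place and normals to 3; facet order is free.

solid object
 facet normal -0.514 0.848 -0.129
  outer loop
   vertex 1.8 3.2 0.0
   vertex 0.0 2.2 0.6
   vertex 0.8 3.2 4.0
  endloop
 endfacet
 facet normal -0.370 0.925 -0.092
  outer loop
   vertex 1.8 3.2 0.0
   vertex 0.8 3.2 4.0
   vertex 2.6 3.8 2.8
  endloop
 endfacet
 facet normal 0.896 0.398 -0.199
  outer loop
   vertex 3.4 1.6 2.0
   vertex 2.6 3.8 2.8
   vertex 3.8 0.6 1.8
  endloop
 endfacet
 facet normal 0.844 0.407 -0.349
  outer loop
   vertex 3.4 1.6 2.0
   vertex 3.8 0.6 1.8
   vertex 1.8 3.2 0.0
  endloop
 endfacet
 facet normal 0.841 0.427 -0.332
  outer loop
   vertex 3.4 1.6 2.0
   vertex 1.8 3.2 0.0
   vertex 2.6 3.8 2.8
  endloop
 endfacet
 facet normal -0.918 -0.265 0.294
  outer loop
   vertex 1.0 1.4 3.0
   vertex 0.8 3.2 4.0
   vertex 0.0 2.2 0.6
  endloop
 endfacet
 facet normal -0.612 -0.435 0.660
  outer loop
   vertex 1.0 1.4 3.0
   vertex 2.0 0.6 3.4
   vertex 0.8 3.2 4.0
  endloop
 endfacet
 facet normal 0.408 0.408 0.816
  outer loop
   vertex 1.8 3.0 3.6
   vertex 2.6 3.8 2.8
   vertex 0.8 3.2 4.0
  endloop
 endfacet
 facet normal 0.363 -0.047 0.931
  outer loop
   vertex 1.8 3.0 3.6
   vertex 0.8 3.2 4.0
   vertex 2.0 0.6 3.4
  endloop
 endfacet
 facet normal 0.690 0.033 0.723
  outer loop
   vertex 1.8 3.0 3.6
   vertex 3.8 0.6 1.8
   vertex 2.6 3.8 2.8
  endloop
 endfacet
 facet normal 0.664 -0.007 0.747
  outer loop
   vertex 1.8 3.0 3.6
   vertex 2.0 0.6 3.4
   vertex 3.8 0.6 1.8
  endloop
 endfacet
 facet normal -0.885 -0.401 0.235
  outer loop
   vertex 0.8 0.2 0.2
   vertex 1.0 1.4 3.0
   vertex 0.0 2.2 0.6
  endloop
 endfacet
 facet normal -0.667 -0.667 0.333
  outer loop
   vertex 0.8 0.2 0.2
   vertex 2.0 0.6 3.4
   vertex 1.0 1.4 3.0
  endloop
 endfacet
 facet normal 0.083 -0.992 0.093
  outer loop
   vertex 0.8 0.2 0.2
   vertex 3.8 0.6 1.8
   vertex 2.0 0.6 3.4
  endloop
 endfacet
 facet normal -0.341 0.051 -0.939
  outer loop
   vertex 0.8 0.2 0.2
   vertex 0.0 2.2 0.6
   vertex 1.8 3.2 0.0
  endloop
 endfacet
 facet normal 0.482 -0.217 -0.849
  outer loop
   vertex 0.8 0.2 0.2
   vertex 1.8 3.2 0.0
   vertex 3.8 0.6 1.8
  endloop
 endfacet
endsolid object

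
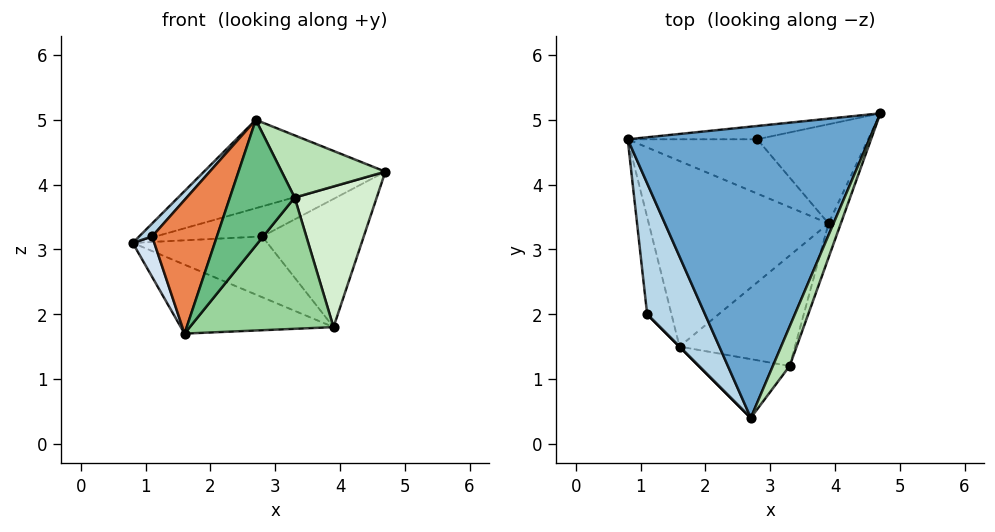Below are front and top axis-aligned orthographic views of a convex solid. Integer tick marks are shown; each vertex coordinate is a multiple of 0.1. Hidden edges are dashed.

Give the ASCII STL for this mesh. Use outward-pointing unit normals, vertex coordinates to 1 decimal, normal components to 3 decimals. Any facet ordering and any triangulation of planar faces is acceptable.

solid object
 facet normal -0.287 0.278 0.917
  outer loop
   vertex 2.7 0.4 5.0
   vertex 4.7 5.1 4.2
   vertex 0.8 4.7 3.1
  endloop
 endfacet
 facet normal -0.240 0.338 -0.910
  outer loop
   vertex 3.9 3.4 1.8
   vertex 1.6 1.5 1.7
   vertex 0.8 4.7 3.1
  endloop
 endfacet
 facet normal -0.773 -0.062 0.631
  outer loop
   vertex 1.1 2.0 3.2
   vertex 2.7 0.4 5.0
   vertex 0.8 4.7 3.1
  endloop
 endfacet
 facet normal -0.953 -0.116 -0.279
  outer loop
   vertex 1.1 2.0 3.2
   vertex 0.8 4.7 3.1
   vertex 1.6 1.5 1.7
  endloop
 endfacet
 facet normal -0.707 -0.707 0.000
  outer loop
   vertex 1.1 2.0 3.2
   vertex 1.6 1.5 1.7
   vertex 2.7 0.4 5.0
  endloop
 endfacet
 facet normal 0.020 0.914 -0.404
  outer loop
   vertex 2.8 4.7 3.2
   vertex 0.8 4.7 3.1
   vertex 4.7 5.1 4.2
  endloop
 endfacet
 facet normal 0.033 0.745 -0.666
  outer loop
   vertex 2.8 4.7 3.2
   vertex 3.9 3.4 1.8
   vertex 0.8 4.7 3.1
  endloop
 endfacet
 facet normal 0.154 0.781 -0.605
  outer loop
   vertex 2.8 4.7 3.2
   vertex 4.7 5.1 4.2
   vertex 3.9 3.4 1.8
  endloop
 endfacet
 facet normal 0.341 -0.852 -0.398
  outer loop
   vertex 3.3 1.2 3.8
   vertex 2.7 0.4 5.0
   vertex 1.6 1.5 1.7
  endloop
 endfacet
 facet normal 0.551 -0.639 -0.537
  outer loop
   vertex 3.3 1.2 3.8
   vertex 1.6 1.5 1.7
   vertex 3.9 3.4 1.8
  endloop
 endfacet
 facet normal 0.910 -0.350 0.222
  outer loop
   vertex 3.3 1.2 3.8
   vertex 4.7 5.1 4.2
   vertex 2.7 0.4 5.0
  endloop
 endfacet
 facet normal 0.941 -0.329 -0.080
  outer loop
   vertex 3.3 1.2 3.8
   vertex 3.9 3.4 1.8
   vertex 4.7 5.1 4.2
  endloop
 endfacet
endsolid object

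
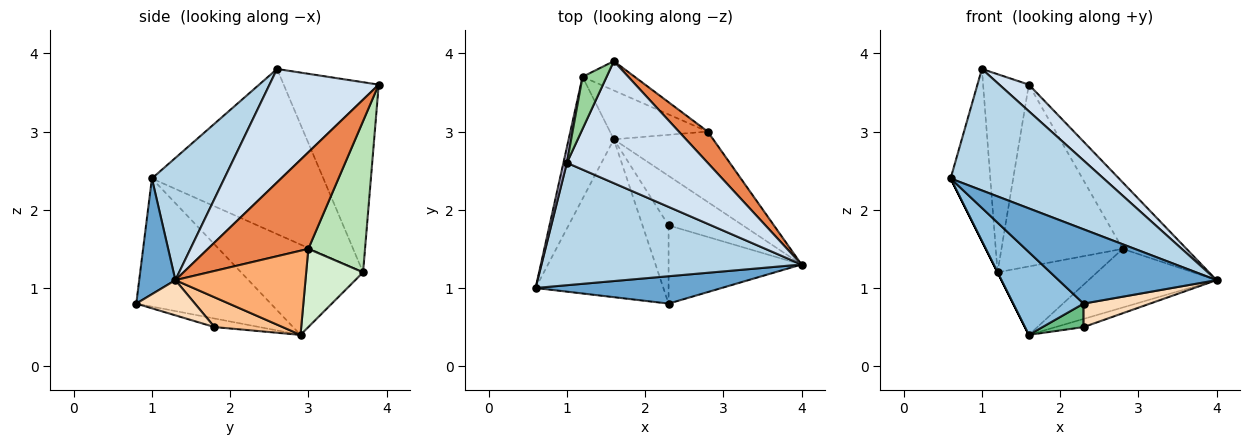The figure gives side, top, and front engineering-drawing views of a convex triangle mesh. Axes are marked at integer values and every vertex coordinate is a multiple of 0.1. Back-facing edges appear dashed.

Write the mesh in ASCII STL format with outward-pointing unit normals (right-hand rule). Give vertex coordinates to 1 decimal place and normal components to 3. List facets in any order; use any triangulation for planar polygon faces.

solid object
 facet normal 0.210 -0.917 0.338
  outer loop
   vertex 2.3 0.8 0.8
   vertex 4.0 1.3 1.1
   vertex 0.6 1.0 2.4
  endloop
 endfacet
 facet normal -0.664 -0.347 -0.662
  outer loop
   vertex 2.3 0.8 0.8
   vertex 0.6 1.0 2.4
   vertex 1.6 2.9 0.4
  endloop
 endfacet
 facet normal 0.316 -0.668 0.673
  outer loop
   vertex 1.0 2.6 3.8
   vertex 0.6 1.0 2.4
   vertex 4.0 1.3 1.1
  endloop
 endfacet
 facet normal 0.618 -0.167 0.768
  outer loop
   vertex 1.0 2.6 3.8
   vertex 4.0 1.3 1.1
   vertex 1.6 3.9 3.6
  endloop
 endfacet
 facet normal 0.818 0.520 0.245
  outer loop
   vertex 2.8 3.0 1.5
   vertex 1.6 3.9 3.6
   vertex 4.0 1.3 1.1
  endloop
 endfacet
 facet normal 0.545 0.537 -0.644
  outer loop
   vertex 2.8 3.0 1.5
   vertex 4.0 1.3 1.1
   vertex 1.6 2.9 0.4
  endloop
 endfacet
 facet normal 0.368 0.151 -0.917
  outer loop
   vertex 2.3 1.8 0.5
   vertex 1.6 2.9 0.4
   vertex 4.0 1.3 1.1
  endloop
 endfacet
 facet normal 0.246 -0.279 -0.928
  outer loop
   vertex 2.3 1.8 0.5
   vertex 4.0 1.3 1.1
   vertex 2.3 0.8 0.8
  endloop
 endfacet
 facet normal -0.300 -0.274 -0.914
  outer loop
   vertex 2.3 1.8 0.5
   vertex 2.3 0.8 0.8
   vertex 1.6 2.9 0.4
  endloop
 endfacet
 facet normal -0.895 0.431 0.113
  outer loop
   vertex 1.2 3.7 1.2
   vertex 1.0 2.6 3.8
   vertex 1.6 3.9 3.6
  endloop
 endfacet
 facet normal 0.419 0.896 -0.145
  outer loop
   vertex 1.2 3.7 1.2
   vertex 1.6 3.9 3.6
   vertex 2.8 3.0 1.5
  endloop
 endfacet
 facet normal 0.422 0.738 -0.527
  outer loop
   vertex 1.2 3.7 1.2
   vertex 2.8 3.0 1.5
   vertex 1.6 2.9 0.4
  endloop
 endfacet
 facet normal -0.894 0.000 -0.447
  outer loop
   vertex 1.2 3.7 1.2
   vertex 1.6 2.9 0.4
   vertex 0.6 1.0 2.4
  endloop
 endfacet
 facet normal -0.974 0.226 0.021
  outer loop
   vertex 1.2 3.7 1.2
   vertex 0.6 1.0 2.4
   vertex 1.0 2.6 3.8
  endloop
 endfacet
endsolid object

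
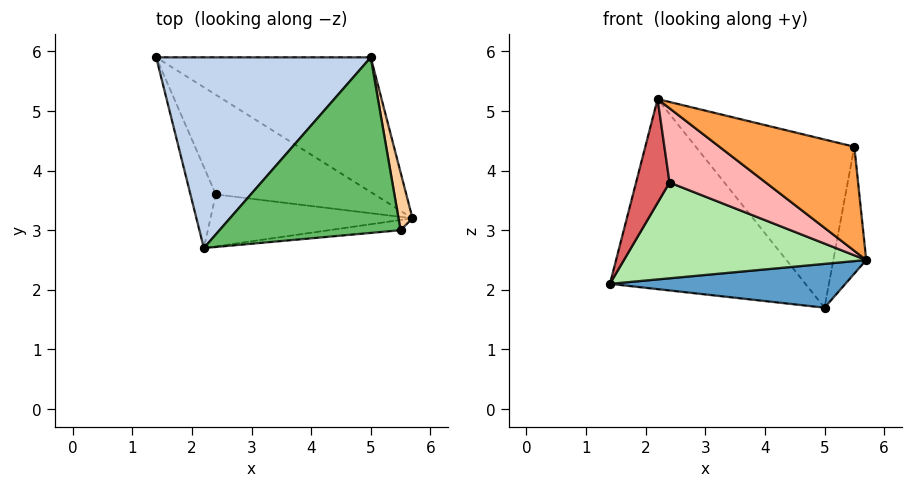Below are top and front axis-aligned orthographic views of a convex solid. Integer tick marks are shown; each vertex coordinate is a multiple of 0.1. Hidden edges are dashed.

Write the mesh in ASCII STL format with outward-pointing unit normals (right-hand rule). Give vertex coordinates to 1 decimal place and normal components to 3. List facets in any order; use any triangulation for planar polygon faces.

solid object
 facet normal -0.105 -0.307 -0.946
  outer loop
   vertex 5.0 5.9 1.7
   vertex 5.7 3.2 2.5
   vertex 1.4 5.9 2.1
  endloop
 endfacet
 facet normal 0.078 0.704 0.706
  outer loop
   vertex 5.0 5.9 1.7
   vertex 1.4 5.9 2.1
   vertex 2.2 2.7 5.2
  endloop
 endfacet
 facet normal 0.067 -0.993 -0.098
  outer loop
   vertex 5.5 3.0 4.4
   vertex 2.2 2.7 5.2
   vertex 5.7 3.2 2.5
  endloop
 endfacet
 facet normal 0.950 0.285 0.130
  outer loop
   vertex 5.5 3.0 4.4
   vertex 5.7 3.2 2.5
   vertex 5.0 5.9 1.7
  endloop
 endfacet
 facet normal 0.111 0.687 0.718
  outer loop
   vertex 5.5 3.0 4.4
   vertex 5.0 5.9 1.7
   vertex 2.2 2.7 5.2
  endloop
 endfacet
 facet normal -0.345 -0.650 -0.677
  outer loop
   vertex 2.4 3.6 3.8
   vertex 1.4 5.9 2.1
   vertex 5.7 3.2 2.5
  endloop
 endfacet
 facet normal -0.608 -0.626 -0.489
  outer loop
   vertex 2.4 3.6 3.8
   vertex 2.2 2.7 5.2
   vertex 1.4 5.9 2.1
  endloop
 endfacet
 facet normal -0.309 -0.779 -0.545
  outer loop
   vertex 2.4 3.6 3.8
   vertex 5.7 3.2 2.5
   vertex 2.2 2.7 5.2
  endloop
 endfacet
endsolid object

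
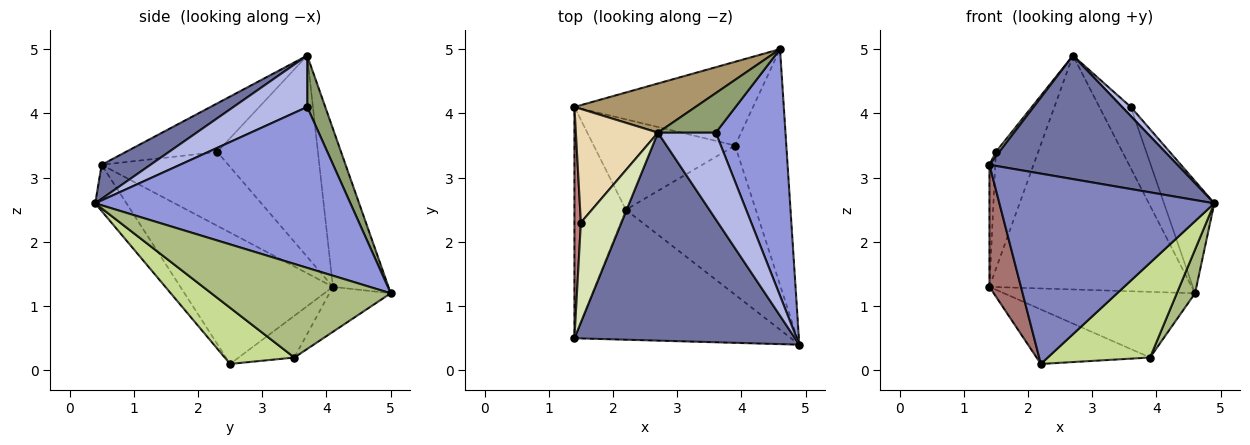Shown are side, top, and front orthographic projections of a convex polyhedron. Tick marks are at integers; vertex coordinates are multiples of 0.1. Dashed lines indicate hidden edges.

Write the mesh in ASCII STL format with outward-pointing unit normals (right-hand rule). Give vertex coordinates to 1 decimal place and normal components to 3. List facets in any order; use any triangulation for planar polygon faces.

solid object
 facet normal 0.132 -0.506 0.852
  outer loop
   vertex 2.7 3.7 4.9
   vertex 1.4 0.5 3.2
   vertex 4.9 0.4 2.6
  endloop
 endfacet
 facet normal -0.119 -0.820 -0.560
  outer loop
   vertex 2.2 2.5 0.1
   vertex 4.9 0.4 2.6
   vertex 1.4 0.5 3.2
  endloop
 endfacet
 facet normal 0.903 0.178 0.391
  outer loop
   vertex 3.6 3.7 4.1
   vertex 4.9 0.4 2.6
   vertex 4.6 5.0 1.2
  endloop
 endfacet
 facet normal 0.662 -0.078 0.745
  outer loop
   vertex 3.6 3.7 4.1
   vertex 2.7 3.7 4.9
   vertex 4.9 0.4 2.6
  endloop
 endfacet
 facet normal 0.435 0.756 0.489
  outer loop
   vertex 3.6 3.7 4.1
   vertex 4.6 5.0 1.2
   vertex 2.7 3.7 4.9
  endloop
 endfacet
 facet normal 0.874 -0.089 -0.479
  outer loop
   vertex 3.9 3.5 0.2
   vertex 4.6 5.0 1.2
   vertex 4.9 0.4 2.6
  endloop
 endfacet
 facet normal 0.343 -0.503 -0.793
  outer loop
   vertex 3.9 3.5 0.2
   vertex 4.9 0.4 2.6
   vertex 2.2 2.5 0.1
  endloop
 endfacet
 facet normal -0.767 -0.029 0.641
  outer loop
   vertex 1.5 2.3 3.4
   vertex 1.4 0.5 3.2
   vertex 2.7 3.7 4.9
  endloop
 endfacet
 facet normal -0.260 0.945 0.199
  outer loop
   vertex 1.4 4.1 1.3
   vertex 2.7 3.7 4.9
   vertex 4.6 5.0 1.2
  endloop
 endfacet
 facet normal -0.194 0.605 -0.772
  outer loop
   vertex 1.4 4.1 1.3
   vertex 4.6 5.0 1.2
   vertex 3.9 3.5 0.2
  endloop
 endfacet
 facet normal -0.245 0.500 -0.830
  outer loop
   vertex 1.4 4.1 1.3
   vertex 3.9 3.5 0.2
   vertex 2.2 2.5 0.1
  endloop
 endfacet
 facet normal -0.863 0.363 0.352
  outer loop
   vertex 1.4 4.1 1.3
   vertex 1.5 2.3 3.4
   vertex 2.7 3.7 4.9
  endloop
 endfacet
 facet normal -0.914 -0.189 -0.358
  outer loop
   vertex 1.4 4.1 1.3
   vertex 2.2 2.5 0.1
   vertex 1.4 0.5 3.2
  endloop
 endfacet
 facet normal -0.995 0.046 0.087
  outer loop
   vertex 1.4 4.1 1.3
   vertex 1.4 0.5 3.2
   vertex 1.5 2.3 3.4
  endloop
 endfacet
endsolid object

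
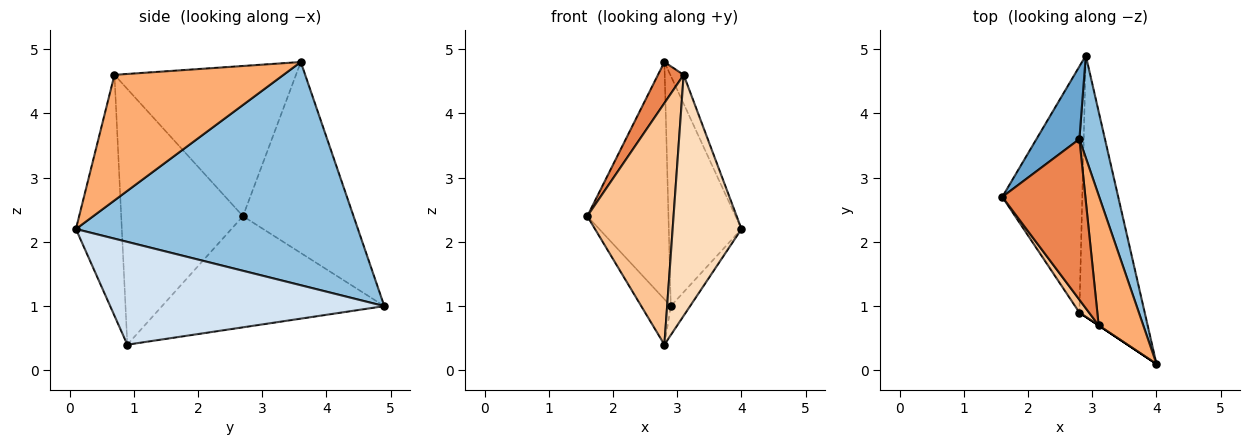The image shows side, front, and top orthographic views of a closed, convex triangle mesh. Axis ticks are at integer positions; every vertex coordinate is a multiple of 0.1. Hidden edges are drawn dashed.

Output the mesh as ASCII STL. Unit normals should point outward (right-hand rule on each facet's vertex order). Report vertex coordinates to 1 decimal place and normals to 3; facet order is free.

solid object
 facet normal -0.793 0.582 0.178
  outer loop
   vertex 2.8 3.6 4.8
   vertex 2.9 4.9 1.0
   vertex 1.6 2.7 2.4
  endloop
 endfacet
 facet normal 0.962 0.248 0.110
  outer loop
   vertex 2.8 3.6 4.8
   vertex 4.0 0.1 2.2
   vertex 2.9 4.9 1.0
  endloop
 endfacet
 facet normal -0.807 0.107 -0.581
  outer loop
   vertex 2.8 0.9 0.4
   vertex 1.6 2.7 2.4
   vertex 2.9 4.9 1.0
  endloop
 endfacet
 facet normal 0.843 0.059 -0.535
  outer loop
   vertex 2.8 0.9 0.4
   vertex 2.9 4.9 1.0
   vertex 4.0 0.1 2.2
  endloop
 endfacet
 facet normal -0.868 -0.123 0.480
  outer loop
   vertex 3.1 0.7 4.6
   vertex 2.8 3.6 4.8
   vertex 1.6 2.7 2.4
  endloop
 endfacet
 facet normal 0.940 0.074 0.334
  outer loop
   vertex 3.1 0.7 4.6
   vertex 4.0 0.1 2.2
   vertex 2.8 3.6 4.8
  endloop
 endfacet
 facet normal -0.816 -0.578 0.031
  outer loop
   vertex 3.1 0.7 4.6
   vertex 1.6 2.7 2.4
   vertex 2.8 0.9 0.4
  endloop
 endfacet
 facet normal -0.555 -0.832 0.000
  outer loop
   vertex 3.1 0.7 4.6
   vertex 2.8 0.9 0.4
   vertex 4.0 0.1 2.2
  endloop
 endfacet
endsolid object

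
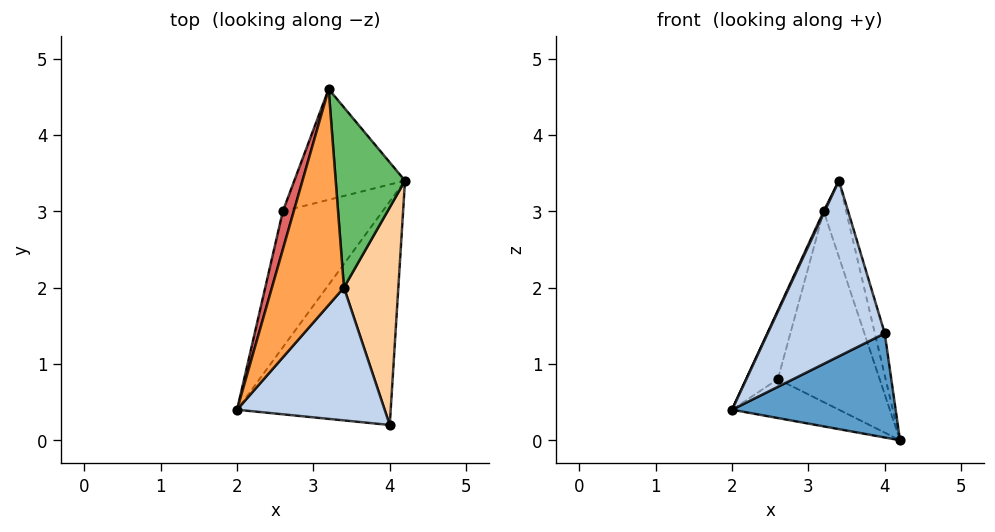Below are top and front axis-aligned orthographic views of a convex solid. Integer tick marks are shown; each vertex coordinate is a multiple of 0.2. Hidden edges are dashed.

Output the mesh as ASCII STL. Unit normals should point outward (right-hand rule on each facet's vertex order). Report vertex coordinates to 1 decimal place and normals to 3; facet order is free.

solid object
 facet normal 0.380 -0.391 -0.838
  outer loop
   vertex 4.0 0.2 1.4
   vertex 2.0 0.4 0.4
   vertex 4.2 3.4 0.0
  endloop
 endfacet
 facet normal -0.356 -0.745 0.564
  outer loop
   vertex 3.4 2.0 3.4
   vertex 2.0 0.4 0.4
   vertex 4.0 0.2 1.4
  endloop
 endfacet
 facet normal -0.905 -0.004 0.425
  outer loop
   vertex 3.4 2.0 3.4
   vertex 3.2 4.6 3.0
   vertex 2.0 0.4 0.4
  endloop
 endfacet
 facet normal 0.968 0.048 0.247
  outer loop
   vertex 3.4 2.0 3.4
   vertex 4.0 0.2 1.4
   vertex 4.2 3.4 0.0
  endloop
 endfacet
 facet normal 0.955 0.115 0.272
  outer loop
   vertex 3.4 2.0 3.4
   vertex 4.2 3.4 0.0
   vertex 3.2 4.6 3.0
  endloop
 endfacet
 facet normal -0.482 0.241 -0.843
  outer loop
   vertex 2.6 3.0 0.8
   vertex 4.2 3.4 0.0
   vertex 2.0 0.4 0.4
  endloop
 endfacet
 facet normal -0.972 0.207 0.115
  outer loop
   vertex 2.6 3.0 0.8
   vertex 2.0 0.4 0.4
   vertex 3.2 4.6 3.0
  endloop
 endfacet
 facet normal -0.423 0.784 -0.455
  outer loop
   vertex 2.6 3.0 0.8
   vertex 3.2 4.6 3.0
   vertex 4.2 3.4 0.0
  endloop
 endfacet
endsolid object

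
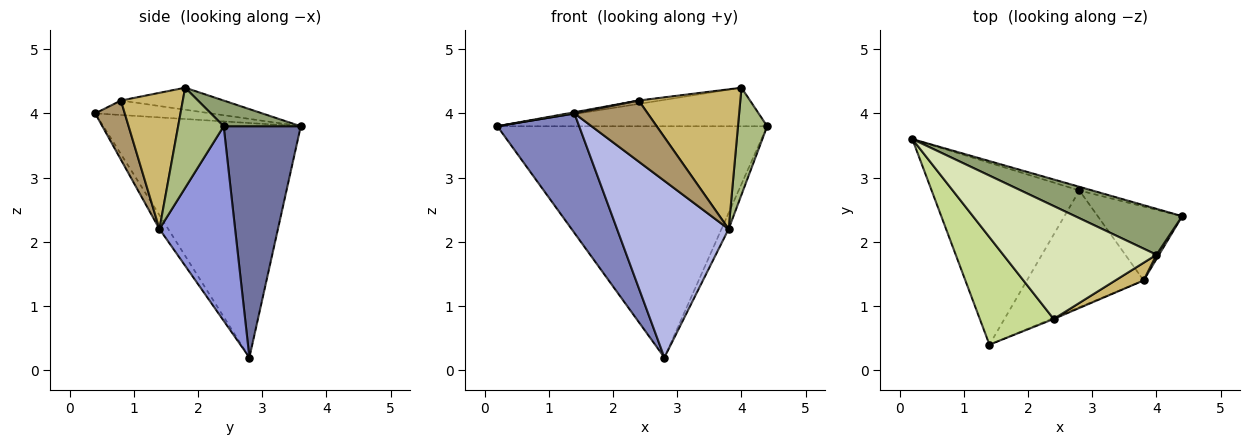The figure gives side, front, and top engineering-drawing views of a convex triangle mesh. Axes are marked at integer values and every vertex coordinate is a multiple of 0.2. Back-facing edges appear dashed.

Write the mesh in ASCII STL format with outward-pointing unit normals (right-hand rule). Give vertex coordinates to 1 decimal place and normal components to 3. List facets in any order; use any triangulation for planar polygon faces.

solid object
 facet normal 0.275 0.961 -0.015
  outer loop
   vertex 2.8 2.8 0.2
   vertex 0.2 3.6 3.8
   vertex 4.4 2.4 3.8
  endloop
 endfacet
 facet normal -0.798 -0.331 -0.503
  outer loop
   vertex 2.8 2.8 0.2
   vertex 1.4 0.4 4.0
   vertex 0.2 3.6 3.8
  endloop
 endfacet
 facet normal 0.914 0.086 -0.397
  outer loop
   vertex 3.8 1.4 2.2
   vertex 2.8 2.8 0.2
   vertex 4.4 2.4 3.8
  endloop
 endfacet
 facet normal -0.066 -0.833 -0.550
  outer loop
   vertex 3.8 1.4 2.2
   vertex 1.4 0.4 4.0
   vertex 2.8 2.8 0.2
  endloop
 endfacet
 facet normal 0.181 0.633 0.753
  outer loop
   vertex 4.0 1.8 4.4
   vertex 4.4 2.4 3.8
   vertex 0.2 3.6 3.8
  endloop
 endfacet
 facet normal 0.842 -0.540 0.022
  outer loop
   vertex 4.0 1.8 4.4
   vertex 3.8 1.4 2.2
   vertex 4.4 2.4 3.8
  endloop
 endfacet
 facet normal -0.192 -0.011 0.981
  outer loop
   vertex 2.4 0.8 4.2
   vertex 0.2 3.6 3.8
   vertex 1.4 0.4 4.0
  endloop
 endfacet
 facet normal -0.142 0.030 0.989
  outer loop
   vertex 2.4 0.8 4.2
   vertex 4.0 1.8 4.4
   vertex 0.2 3.6 3.8
  endloop
 endfacet
 facet normal 0.374 -0.927 -0.016
  outer loop
   vertex 2.4 0.8 4.2
   vertex 1.4 0.4 4.0
   vertex 3.8 1.4 2.2
  endloop
 endfacet
 facet normal 0.517 -0.849 0.107
  outer loop
   vertex 2.4 0.8 4.2
   vertex 3.8 1.4 2.2
   vertex 4.0 1.8 4.4
  endloop
 endfacet
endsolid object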